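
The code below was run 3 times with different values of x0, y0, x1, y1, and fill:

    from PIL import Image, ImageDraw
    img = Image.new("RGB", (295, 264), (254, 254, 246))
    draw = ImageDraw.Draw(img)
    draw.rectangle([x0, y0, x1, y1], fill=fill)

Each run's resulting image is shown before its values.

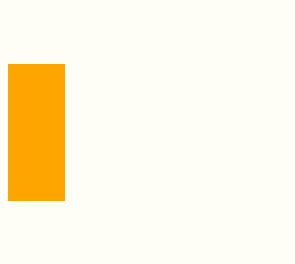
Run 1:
x0 = 8, y0 = 64, x1 = 64, y1 = 200, fill = 'orange'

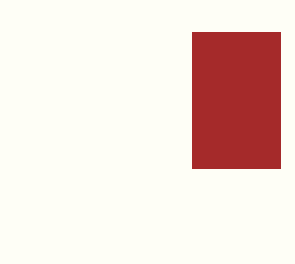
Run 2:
x0 = 192
y0 = 32
x1 = 280
y1 = 168
fill = 'brown'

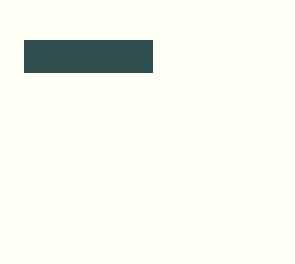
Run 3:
x0 = 24
y0 = 40
x1 = 152
y1 = 72
fill = 'darkslategray'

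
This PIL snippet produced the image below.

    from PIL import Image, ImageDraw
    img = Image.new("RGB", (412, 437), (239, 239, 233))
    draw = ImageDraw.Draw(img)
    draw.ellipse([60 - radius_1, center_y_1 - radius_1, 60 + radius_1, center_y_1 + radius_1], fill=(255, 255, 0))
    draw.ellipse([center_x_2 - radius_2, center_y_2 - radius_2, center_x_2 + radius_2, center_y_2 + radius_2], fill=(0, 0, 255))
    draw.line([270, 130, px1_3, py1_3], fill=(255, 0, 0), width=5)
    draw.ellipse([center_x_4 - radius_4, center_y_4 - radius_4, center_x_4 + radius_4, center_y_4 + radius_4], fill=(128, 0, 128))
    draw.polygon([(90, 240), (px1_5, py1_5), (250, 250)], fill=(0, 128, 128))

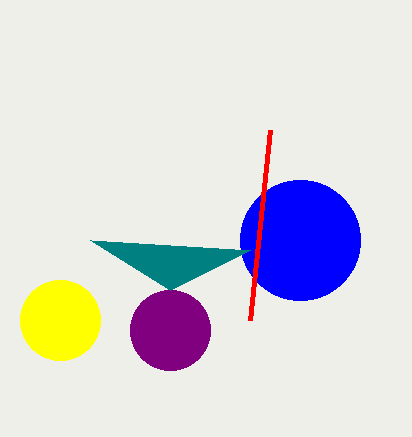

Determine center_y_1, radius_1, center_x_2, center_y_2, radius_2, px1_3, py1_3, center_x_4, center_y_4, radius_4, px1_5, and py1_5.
center_y_1 = 320; radius_1 = 40; center_x_2 = 300; center_y_2 = 240; radius_2 = 60; px1_3 = 250; py1_3 = 320; center_x_4 = 170; center_y_4 = 330; radius_4 = 40; px1_5 = 170; py1_5 = 290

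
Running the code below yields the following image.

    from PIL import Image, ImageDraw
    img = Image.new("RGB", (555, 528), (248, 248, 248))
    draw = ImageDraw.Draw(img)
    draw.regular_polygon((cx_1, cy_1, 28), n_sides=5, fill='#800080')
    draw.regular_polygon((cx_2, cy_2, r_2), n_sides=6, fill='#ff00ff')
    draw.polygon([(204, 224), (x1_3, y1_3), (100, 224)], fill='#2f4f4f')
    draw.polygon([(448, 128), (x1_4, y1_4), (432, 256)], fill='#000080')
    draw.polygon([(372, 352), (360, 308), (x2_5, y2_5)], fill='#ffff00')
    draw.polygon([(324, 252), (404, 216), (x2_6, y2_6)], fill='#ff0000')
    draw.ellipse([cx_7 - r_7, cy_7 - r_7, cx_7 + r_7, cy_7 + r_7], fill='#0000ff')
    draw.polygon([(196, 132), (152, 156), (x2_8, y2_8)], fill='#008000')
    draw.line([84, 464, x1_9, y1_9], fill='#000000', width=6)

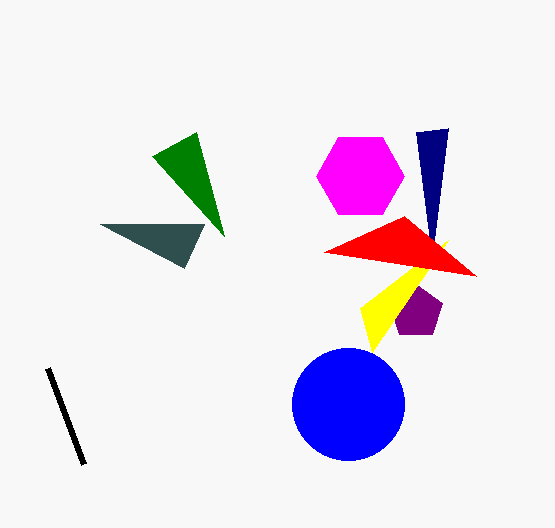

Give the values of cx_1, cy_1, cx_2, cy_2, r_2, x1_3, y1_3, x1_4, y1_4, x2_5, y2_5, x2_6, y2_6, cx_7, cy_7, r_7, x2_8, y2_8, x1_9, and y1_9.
cx_1 = 416, cy_1 = 312, cx_2 = 360, cy_2 = 176, r_2 = 44, x1_3 = 184, y1_3 = 268, x1_4 = 416, y1_4 = 132, x2_5 = 448, y2_5 = 240, x2_6 = 476, y2_6 = 276, cx_7 = 348, cy_7 = 404, r_7 = 56, x2_8 = 224, y2_8 = 236, x1_9 = 48, y1_9 = 368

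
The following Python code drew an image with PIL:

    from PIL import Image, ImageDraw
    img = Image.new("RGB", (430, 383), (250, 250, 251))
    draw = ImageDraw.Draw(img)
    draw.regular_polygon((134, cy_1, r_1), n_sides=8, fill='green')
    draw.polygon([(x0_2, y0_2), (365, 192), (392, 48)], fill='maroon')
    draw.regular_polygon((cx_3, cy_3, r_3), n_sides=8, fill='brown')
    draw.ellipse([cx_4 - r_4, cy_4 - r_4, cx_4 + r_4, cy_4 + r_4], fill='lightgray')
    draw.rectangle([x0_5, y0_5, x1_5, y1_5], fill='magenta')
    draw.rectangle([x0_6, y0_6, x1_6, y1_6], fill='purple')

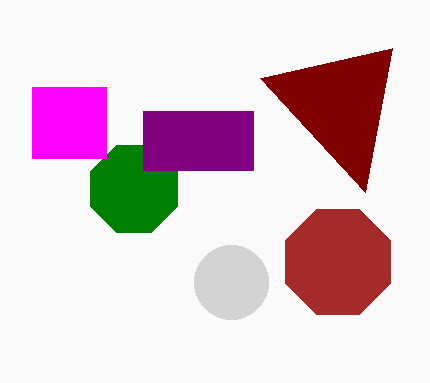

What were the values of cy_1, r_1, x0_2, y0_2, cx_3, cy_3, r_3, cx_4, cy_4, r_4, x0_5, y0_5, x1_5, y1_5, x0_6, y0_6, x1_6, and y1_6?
cy_1 = 189
r_1 = 47
x0_2 = 260
y0_2 = 78
cx_3 = 338
cy_3 = 262
r_3 = 57
cx_4 = 231
cy_4 = 282
r_4 = 37
x0_5 = 32
y0_5 = 87
x1_5 = 106
y1_5 = 158
x0_6 = 143
y0_6 = 111
x1_6 = 253
y1_6 = 170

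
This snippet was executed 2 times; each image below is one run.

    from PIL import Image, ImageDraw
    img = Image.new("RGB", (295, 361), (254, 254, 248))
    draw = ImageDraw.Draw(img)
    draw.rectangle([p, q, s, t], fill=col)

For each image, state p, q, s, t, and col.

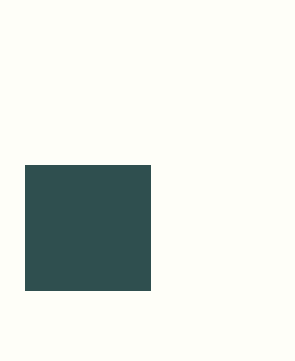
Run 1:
p = 25
q = 165
s = 150
t = 290
col = 'darkslategray'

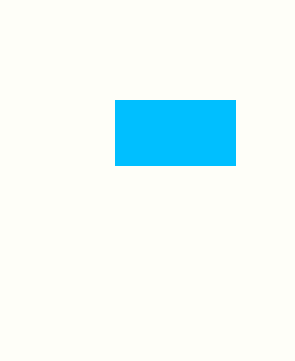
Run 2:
p = 115
q = 100
s = 235
t = 165
col = 'deepskyblue'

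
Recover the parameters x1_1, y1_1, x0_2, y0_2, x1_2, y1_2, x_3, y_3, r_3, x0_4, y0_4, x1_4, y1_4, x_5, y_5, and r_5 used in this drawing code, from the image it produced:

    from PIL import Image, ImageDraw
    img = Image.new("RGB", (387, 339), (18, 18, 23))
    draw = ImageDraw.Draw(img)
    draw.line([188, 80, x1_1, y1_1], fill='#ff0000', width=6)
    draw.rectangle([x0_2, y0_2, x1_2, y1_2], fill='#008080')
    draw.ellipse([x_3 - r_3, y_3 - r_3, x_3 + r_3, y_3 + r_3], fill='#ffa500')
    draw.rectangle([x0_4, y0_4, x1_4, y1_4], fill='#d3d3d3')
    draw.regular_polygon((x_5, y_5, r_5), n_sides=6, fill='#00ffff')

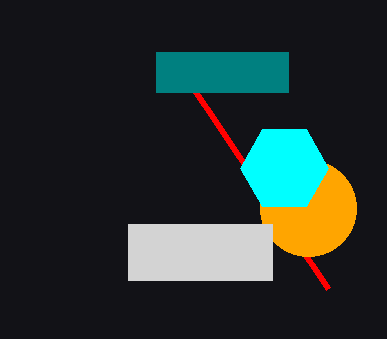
x1_1 = 328
y1_1 = 288
x0_2 = 156
y0_2 = 52
x1_2 = 288
y1_2 = 92
x_3 = 308
y_3 = 208
r_3 = 48
x0_4 = 128
y0_4 = 224
x1_4 = 272
y1_4 = 280
x_5 = 284
y_5 = 168
r_5 = 44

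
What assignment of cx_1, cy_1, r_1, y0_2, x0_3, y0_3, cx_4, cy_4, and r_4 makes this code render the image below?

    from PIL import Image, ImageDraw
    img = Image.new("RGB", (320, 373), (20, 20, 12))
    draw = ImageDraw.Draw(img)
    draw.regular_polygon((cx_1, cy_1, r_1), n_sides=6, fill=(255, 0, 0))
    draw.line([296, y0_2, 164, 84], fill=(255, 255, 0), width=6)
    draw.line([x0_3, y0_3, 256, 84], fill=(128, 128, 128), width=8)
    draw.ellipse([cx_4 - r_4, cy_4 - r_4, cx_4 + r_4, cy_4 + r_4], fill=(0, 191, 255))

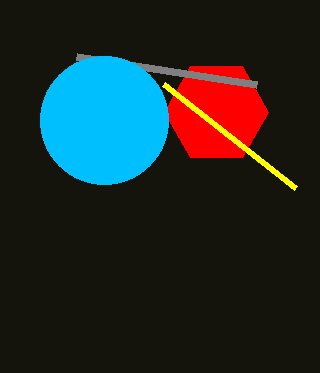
cx_1 = 216; cy_1 = 112; r_1 = 52; y0_2 = 188; x0_3 = 76; y0_3 = 56; cx_4 = 104; cy_4 = 120; r_4 = 64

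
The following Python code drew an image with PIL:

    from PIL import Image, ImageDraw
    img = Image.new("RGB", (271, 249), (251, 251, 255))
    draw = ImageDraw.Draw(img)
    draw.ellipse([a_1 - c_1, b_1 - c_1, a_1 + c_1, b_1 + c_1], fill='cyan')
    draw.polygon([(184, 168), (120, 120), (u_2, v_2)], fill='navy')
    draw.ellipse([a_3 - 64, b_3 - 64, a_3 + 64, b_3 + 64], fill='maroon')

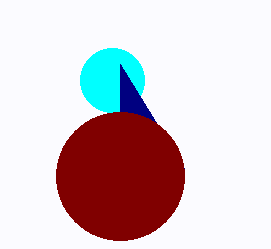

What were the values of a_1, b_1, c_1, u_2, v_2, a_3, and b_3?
a_1 = 112, b_1 = 80, c_1 = 32, u_2 = 120, v_2 = 64, a_3 = 120, b_3 = 176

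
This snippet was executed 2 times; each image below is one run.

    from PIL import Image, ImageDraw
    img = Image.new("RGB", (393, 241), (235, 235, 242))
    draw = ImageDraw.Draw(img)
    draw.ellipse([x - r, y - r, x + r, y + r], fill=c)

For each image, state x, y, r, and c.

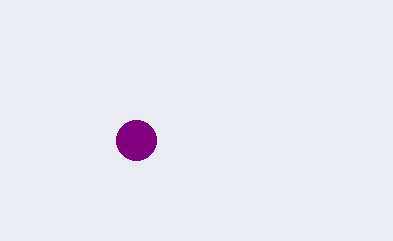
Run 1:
x = 136, y = 140, r = 20, c = 'purple'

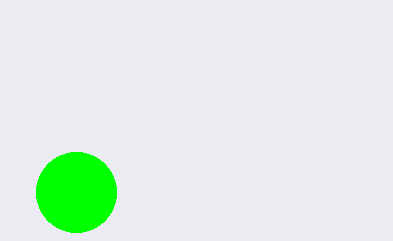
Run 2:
x = 76
y = 192
r = 40
c = 'lime'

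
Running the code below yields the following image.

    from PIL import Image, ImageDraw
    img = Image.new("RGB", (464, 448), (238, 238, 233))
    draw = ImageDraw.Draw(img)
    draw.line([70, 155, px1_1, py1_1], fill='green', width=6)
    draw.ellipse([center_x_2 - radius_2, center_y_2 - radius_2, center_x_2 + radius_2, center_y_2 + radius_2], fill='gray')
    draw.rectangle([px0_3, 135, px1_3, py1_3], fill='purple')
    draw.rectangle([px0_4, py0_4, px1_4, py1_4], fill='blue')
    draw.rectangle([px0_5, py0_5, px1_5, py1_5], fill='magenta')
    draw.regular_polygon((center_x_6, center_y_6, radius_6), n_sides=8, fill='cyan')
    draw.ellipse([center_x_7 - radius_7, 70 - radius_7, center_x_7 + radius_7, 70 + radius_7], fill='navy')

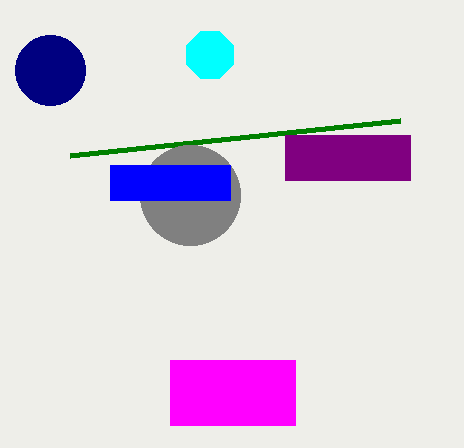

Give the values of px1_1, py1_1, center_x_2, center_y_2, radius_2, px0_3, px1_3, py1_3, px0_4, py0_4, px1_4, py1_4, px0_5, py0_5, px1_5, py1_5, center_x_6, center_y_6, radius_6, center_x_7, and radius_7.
px1_1 = 400; py1_1 = 120; center_x_2 = 190; center_y_2 = 195; radius_2 = 50; px0_3 = 285; px1_3 = 410; py1_3 = 180; px0_4 = 110; py0_4 = 165; px1_4 = 230; py1_4 = 200; px0_5 = 170; py0_5 = 360; px1_5 = 295; py1_5 = 425; center_x_6 = 210; center_y_6 = 55; radius_6 = 25; center_x_7 = 50; radius_7 = 35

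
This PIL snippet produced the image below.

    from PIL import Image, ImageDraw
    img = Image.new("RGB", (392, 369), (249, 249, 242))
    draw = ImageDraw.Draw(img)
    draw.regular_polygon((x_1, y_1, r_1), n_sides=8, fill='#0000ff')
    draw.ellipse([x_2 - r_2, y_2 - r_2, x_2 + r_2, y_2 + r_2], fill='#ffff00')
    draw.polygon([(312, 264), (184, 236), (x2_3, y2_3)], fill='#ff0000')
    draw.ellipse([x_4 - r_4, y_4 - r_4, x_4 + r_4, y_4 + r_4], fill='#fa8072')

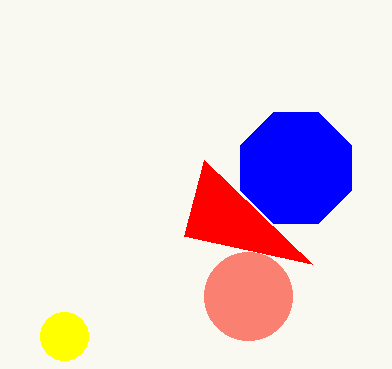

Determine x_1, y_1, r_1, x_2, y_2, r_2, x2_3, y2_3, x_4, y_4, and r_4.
x_1 = 296
y_1 = 168
r_1 = 60
x_2 = 64
y_2 = 336
r_2 = 24
x2_3 = 204
y2_3 = 160
x_4 = 248
y_4 = 296
r_4 = 44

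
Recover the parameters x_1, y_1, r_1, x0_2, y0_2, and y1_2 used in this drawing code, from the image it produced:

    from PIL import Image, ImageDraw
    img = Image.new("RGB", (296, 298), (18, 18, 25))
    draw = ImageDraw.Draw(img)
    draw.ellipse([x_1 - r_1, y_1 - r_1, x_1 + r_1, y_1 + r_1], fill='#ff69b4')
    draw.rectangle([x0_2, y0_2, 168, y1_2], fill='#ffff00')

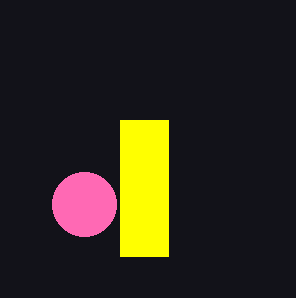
x_1 = 84
y_1 = 204
r_1 = 32
x0_2 = 120
y0_2 = 120
y1_2 = 256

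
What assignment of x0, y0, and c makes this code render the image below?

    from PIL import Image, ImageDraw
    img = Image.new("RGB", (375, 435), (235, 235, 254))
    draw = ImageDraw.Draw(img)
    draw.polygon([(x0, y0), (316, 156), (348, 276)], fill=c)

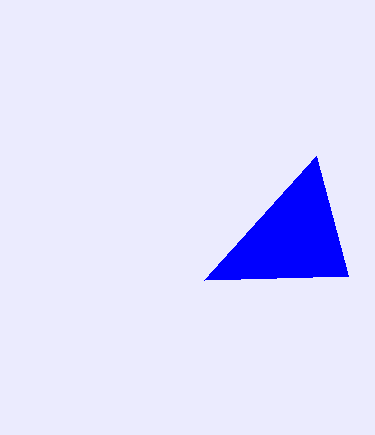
x0 = 204; y0 = 280; c = 'blue'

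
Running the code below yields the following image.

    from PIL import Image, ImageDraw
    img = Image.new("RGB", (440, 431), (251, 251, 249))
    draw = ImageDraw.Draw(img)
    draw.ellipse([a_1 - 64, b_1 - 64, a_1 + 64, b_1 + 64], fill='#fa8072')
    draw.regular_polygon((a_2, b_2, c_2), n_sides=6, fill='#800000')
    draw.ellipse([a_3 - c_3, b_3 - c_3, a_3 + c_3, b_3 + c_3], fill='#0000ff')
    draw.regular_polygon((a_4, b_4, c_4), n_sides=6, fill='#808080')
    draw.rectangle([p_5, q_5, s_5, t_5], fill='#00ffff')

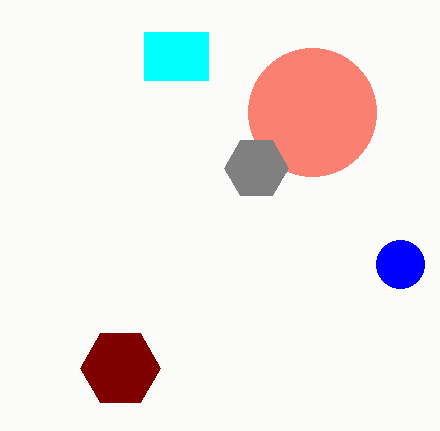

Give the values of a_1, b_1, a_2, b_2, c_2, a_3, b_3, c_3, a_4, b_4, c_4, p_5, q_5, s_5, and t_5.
a_1 = 312
b_1 = 112
a_2 = 120
b_2 = 368
c_2 = 40
a_3 = 400
b_3 = 264
c_3 = 24
a_4 = 256
b_4 = 168
c_4 = 32
p_5 = 144
q_5 = 32
s_5 = 208
t_5 = 80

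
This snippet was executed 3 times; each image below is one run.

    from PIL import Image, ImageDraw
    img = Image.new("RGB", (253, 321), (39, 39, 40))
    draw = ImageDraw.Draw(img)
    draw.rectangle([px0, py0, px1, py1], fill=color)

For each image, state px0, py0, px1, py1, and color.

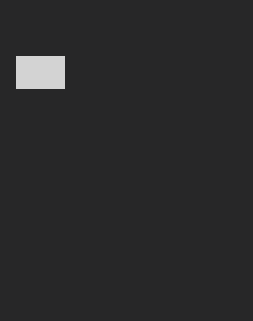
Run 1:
px0 = 16
py0 = 56
px1 = 64
py1 = 88
color = 'lightgray'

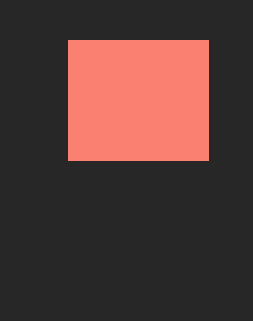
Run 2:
px0 = 68
py0 = 40
px1 = 208
py1 = 160
color = 'salmon'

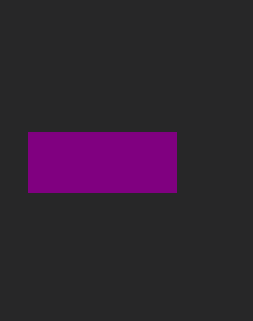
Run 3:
px0 = 28
py0 = 132
px1 = 176
py1 = 192
color = 'purple'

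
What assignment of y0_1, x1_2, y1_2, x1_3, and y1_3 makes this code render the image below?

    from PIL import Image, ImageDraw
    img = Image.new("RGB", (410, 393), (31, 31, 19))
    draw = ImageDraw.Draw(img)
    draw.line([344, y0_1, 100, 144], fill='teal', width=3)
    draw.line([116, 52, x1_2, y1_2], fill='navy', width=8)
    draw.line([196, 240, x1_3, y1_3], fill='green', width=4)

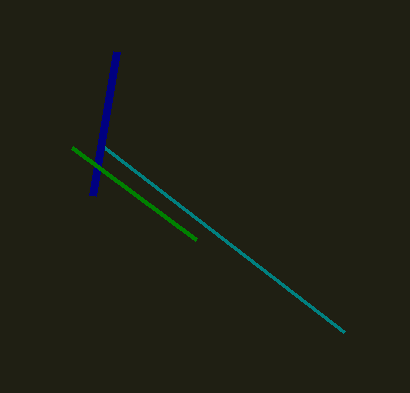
y0_1 = 332, x1_2 = 92, y1_2 = 196, x1_3 = 72, y1_3 = 148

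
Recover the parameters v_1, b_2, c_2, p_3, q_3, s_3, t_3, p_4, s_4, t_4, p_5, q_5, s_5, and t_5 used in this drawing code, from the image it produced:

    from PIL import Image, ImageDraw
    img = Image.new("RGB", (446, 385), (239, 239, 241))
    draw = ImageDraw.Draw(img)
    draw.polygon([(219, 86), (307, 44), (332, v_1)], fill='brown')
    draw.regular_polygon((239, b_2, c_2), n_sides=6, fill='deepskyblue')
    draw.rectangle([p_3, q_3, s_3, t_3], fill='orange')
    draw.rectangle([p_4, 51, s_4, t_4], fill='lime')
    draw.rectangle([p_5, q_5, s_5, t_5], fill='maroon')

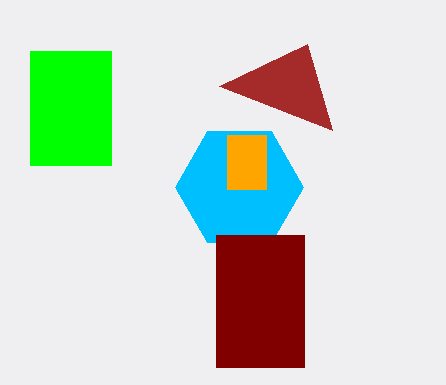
v_1 = 130
b_2 = 187
c_2 = 64
p_3 = 227
q_3 = 135
s_3 = 266
t_3 = 189
p_4 = 30
s_4 = 111
t_4 = 165
p_5 = 216
q_5 = 235
s_5 = 304
t_5 = 367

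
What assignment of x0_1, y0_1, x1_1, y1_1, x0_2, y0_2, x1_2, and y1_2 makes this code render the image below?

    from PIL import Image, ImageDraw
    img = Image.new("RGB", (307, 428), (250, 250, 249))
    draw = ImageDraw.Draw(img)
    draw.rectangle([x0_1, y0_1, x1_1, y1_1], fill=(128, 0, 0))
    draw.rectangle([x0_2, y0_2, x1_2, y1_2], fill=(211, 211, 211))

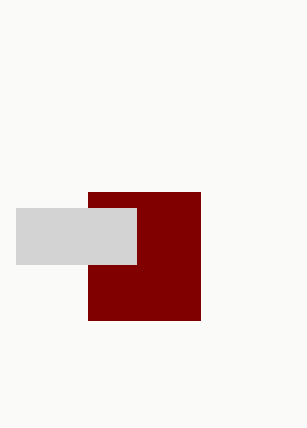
x0_1 = 88
y0_1 = 192
x1_1 = 200
y1_1 = 320
x0_2 = 16
y0_2 = 208
x1_2 = 136
y1_2 = 264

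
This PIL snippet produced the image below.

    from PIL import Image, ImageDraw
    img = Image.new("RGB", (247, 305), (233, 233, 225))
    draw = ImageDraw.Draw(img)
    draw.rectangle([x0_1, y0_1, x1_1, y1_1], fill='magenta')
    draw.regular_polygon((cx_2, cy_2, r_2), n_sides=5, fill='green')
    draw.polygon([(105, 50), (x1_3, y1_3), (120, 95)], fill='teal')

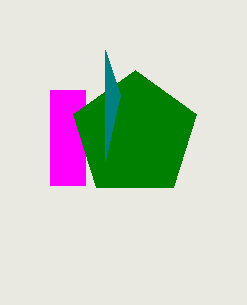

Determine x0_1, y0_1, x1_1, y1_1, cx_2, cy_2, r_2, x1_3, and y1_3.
x0_1 = 50
y0_1 = 90
x1_1 = 85
y1_1 = 185
cx_2 = 135
cy_2 = 135
r_2 = 65
x1_3 = 105
y1_3 = 160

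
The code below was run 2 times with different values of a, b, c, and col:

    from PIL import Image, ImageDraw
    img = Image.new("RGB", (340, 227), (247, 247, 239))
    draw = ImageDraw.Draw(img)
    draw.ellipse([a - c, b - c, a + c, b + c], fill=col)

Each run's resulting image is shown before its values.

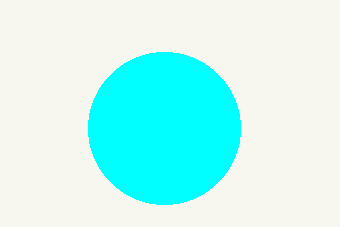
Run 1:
a = 164, b = 128, c = 76, col = 'cyan'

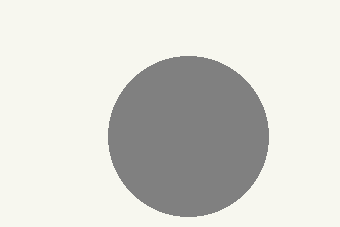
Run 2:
a = 188, b = 136, c = 80, col = 'gray'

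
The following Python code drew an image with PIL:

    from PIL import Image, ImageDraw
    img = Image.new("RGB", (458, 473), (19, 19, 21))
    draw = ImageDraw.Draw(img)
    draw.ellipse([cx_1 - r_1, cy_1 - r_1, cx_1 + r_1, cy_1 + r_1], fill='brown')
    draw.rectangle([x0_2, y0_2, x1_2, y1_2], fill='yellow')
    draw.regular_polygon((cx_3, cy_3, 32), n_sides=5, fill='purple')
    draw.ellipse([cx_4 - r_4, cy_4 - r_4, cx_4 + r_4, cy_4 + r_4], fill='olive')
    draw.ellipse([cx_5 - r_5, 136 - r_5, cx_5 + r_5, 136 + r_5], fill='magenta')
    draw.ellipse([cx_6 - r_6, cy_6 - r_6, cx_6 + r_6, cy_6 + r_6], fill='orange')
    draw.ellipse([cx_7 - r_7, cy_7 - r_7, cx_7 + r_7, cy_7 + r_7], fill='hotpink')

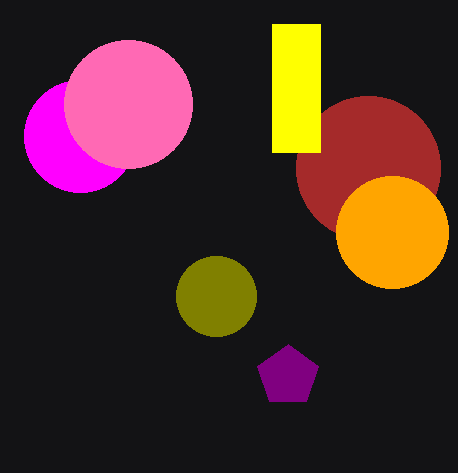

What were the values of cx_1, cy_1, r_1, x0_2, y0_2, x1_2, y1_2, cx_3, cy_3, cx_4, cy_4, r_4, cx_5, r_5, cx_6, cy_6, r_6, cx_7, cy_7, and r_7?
cx_1 = 368, cy_1 = 168, r_1 = 72, x0_2 = 272, y0_2 = 24, x1_2 = 320, y1_2 = 152, cx_3 = 288, cy_3 = 376, cx_4 = 216, cy_4 = 296, r_4 = 40, cx_5 = 80, r_5 = 56, cx_6 = 392, cy_6 = 232, r_6 = 56, cx_7 = 128, cy_7 = 104, r_7 = 64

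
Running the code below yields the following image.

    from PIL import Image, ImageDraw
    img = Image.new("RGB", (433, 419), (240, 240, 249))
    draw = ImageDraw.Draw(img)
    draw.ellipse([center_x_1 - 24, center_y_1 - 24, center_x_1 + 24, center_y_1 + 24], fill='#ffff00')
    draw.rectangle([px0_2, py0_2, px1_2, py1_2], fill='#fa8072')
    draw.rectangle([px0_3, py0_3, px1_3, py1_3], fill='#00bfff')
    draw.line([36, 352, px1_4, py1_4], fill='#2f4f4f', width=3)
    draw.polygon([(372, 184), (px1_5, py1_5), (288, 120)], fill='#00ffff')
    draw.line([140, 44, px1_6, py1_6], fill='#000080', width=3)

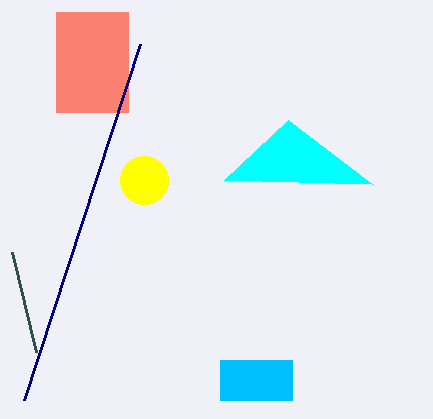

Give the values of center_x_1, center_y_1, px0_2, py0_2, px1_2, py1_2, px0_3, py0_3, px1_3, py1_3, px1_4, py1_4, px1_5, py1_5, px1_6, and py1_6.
center_x_1 = 144, center_y_1 = 180, px0_2 = 56, py0_2 = 12, px1_2 = 128, py1_2 = 112, px0_3 = 220, py0_3 = 360, px1_3 = 292, py1_3 = 400, px1_4 = 12, py1_4 = 252, px1_5 = 224, py1_5 = 180, px1_6 = 24, py1_6 = 400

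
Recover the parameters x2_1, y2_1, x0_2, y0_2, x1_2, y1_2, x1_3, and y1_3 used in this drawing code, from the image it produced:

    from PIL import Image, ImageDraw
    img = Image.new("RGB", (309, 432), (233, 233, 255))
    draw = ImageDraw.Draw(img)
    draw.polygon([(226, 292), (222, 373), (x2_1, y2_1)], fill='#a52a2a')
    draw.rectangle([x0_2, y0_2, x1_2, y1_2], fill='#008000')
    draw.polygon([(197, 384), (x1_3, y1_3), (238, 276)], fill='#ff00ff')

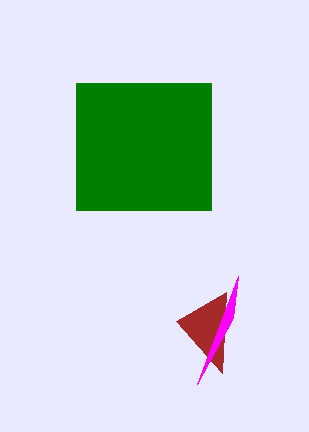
x2_1 = 176; y2_1 = 321; x0_2 = 76; y0_2 = 83; x1_2 = 211; y1_2 = 210; x1_3 = 233; y1_3 = 318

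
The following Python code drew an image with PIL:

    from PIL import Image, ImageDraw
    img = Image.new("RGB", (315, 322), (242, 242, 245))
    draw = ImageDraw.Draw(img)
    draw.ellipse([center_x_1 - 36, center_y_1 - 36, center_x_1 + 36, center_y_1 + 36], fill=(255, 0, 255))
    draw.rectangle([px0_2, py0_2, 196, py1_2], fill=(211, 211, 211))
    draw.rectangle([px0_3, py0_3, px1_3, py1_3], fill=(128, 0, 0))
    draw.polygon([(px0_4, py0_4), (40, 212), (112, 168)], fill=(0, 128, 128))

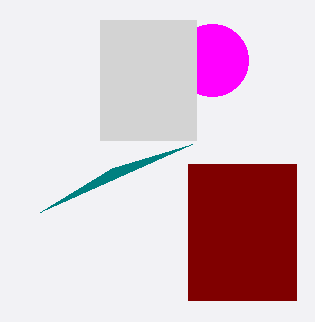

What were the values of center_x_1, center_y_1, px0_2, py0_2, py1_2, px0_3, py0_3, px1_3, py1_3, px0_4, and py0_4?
center_x_1 = 212
center_y_1 = 60
px0_2 = 100
py0_2 = 20
py1_2 = 140
px0_3 = 188
py0_3 = 164
px1_3 = 296
py1_3 = 300
px0_4 = 192
py0_4 = 144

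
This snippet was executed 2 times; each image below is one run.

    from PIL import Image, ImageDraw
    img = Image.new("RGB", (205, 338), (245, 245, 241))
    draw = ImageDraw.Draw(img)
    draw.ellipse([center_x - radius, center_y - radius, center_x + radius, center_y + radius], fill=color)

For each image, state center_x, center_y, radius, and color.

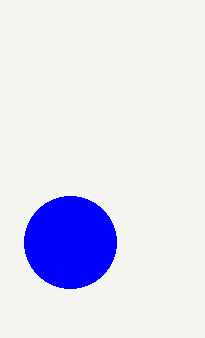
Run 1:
center_x = 70
center_y = 242
radius = 46
color = 'blue'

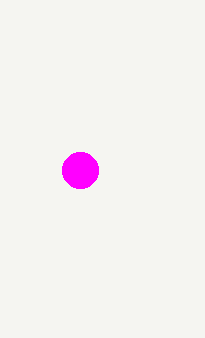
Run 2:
center_x = 80
center_y = 170
radius = 18
color = 'magenta'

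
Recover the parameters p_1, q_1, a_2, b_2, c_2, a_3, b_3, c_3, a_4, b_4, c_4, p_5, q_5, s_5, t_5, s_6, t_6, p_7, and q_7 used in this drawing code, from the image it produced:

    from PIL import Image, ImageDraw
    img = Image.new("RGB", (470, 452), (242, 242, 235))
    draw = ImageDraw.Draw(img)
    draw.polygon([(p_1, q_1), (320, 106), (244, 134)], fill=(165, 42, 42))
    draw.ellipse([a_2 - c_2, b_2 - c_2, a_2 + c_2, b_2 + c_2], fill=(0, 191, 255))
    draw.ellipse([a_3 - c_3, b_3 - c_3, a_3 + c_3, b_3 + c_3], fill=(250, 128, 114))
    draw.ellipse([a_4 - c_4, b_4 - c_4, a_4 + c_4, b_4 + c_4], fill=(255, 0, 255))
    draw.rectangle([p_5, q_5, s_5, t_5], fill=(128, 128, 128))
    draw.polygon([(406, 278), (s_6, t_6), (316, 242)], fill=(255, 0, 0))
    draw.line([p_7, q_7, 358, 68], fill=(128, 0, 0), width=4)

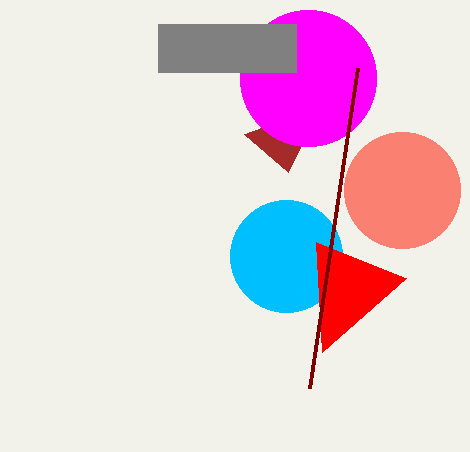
p_1 = 288
q_1 = 172
a_2 = 286
b_2 = 256
c_2 = 56
a_3 = 402
b_3 = 190
c_3 = 58
a_4 = 308
b_4 = 78
c_4 = 68
p_5 = 158
q_5 = 24
s_5 = 296
t_5 = 72
s_6 = 322
t_6 = 352
p_7 = 310
q_7 = 388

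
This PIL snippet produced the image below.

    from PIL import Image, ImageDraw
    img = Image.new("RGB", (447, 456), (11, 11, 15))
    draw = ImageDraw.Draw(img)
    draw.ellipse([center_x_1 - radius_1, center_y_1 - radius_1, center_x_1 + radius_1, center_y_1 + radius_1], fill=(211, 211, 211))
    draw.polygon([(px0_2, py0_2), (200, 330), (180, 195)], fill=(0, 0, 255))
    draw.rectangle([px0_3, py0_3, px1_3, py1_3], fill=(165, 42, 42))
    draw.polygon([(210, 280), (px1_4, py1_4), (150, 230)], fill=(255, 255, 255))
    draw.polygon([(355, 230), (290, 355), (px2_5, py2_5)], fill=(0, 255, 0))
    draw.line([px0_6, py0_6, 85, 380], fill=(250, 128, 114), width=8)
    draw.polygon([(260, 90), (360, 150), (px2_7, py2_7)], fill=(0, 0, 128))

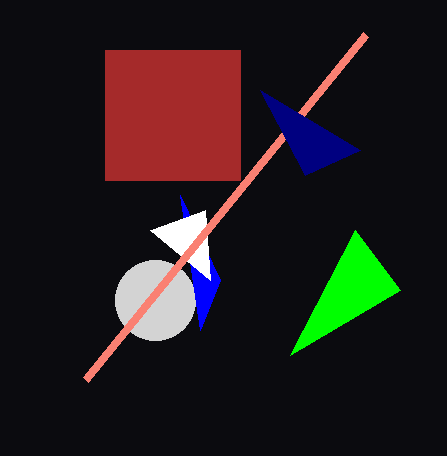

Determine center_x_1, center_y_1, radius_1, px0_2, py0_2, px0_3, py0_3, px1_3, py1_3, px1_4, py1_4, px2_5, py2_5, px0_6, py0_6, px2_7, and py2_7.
center_x_1 = 155
center_y_1 = 300
radius_1 = 40
px0_2 = 220
py0_2 = 280
px0_3 = 105
py0_3 = 50
px1_3 = 240
py1_3 = 180
px1_4 = 205
py1_4 = 210
px2_5 = 400
py2_5 = 290
px0_6 = 365
py0_6 = 35
px2_7 = 305
py2_7 = 175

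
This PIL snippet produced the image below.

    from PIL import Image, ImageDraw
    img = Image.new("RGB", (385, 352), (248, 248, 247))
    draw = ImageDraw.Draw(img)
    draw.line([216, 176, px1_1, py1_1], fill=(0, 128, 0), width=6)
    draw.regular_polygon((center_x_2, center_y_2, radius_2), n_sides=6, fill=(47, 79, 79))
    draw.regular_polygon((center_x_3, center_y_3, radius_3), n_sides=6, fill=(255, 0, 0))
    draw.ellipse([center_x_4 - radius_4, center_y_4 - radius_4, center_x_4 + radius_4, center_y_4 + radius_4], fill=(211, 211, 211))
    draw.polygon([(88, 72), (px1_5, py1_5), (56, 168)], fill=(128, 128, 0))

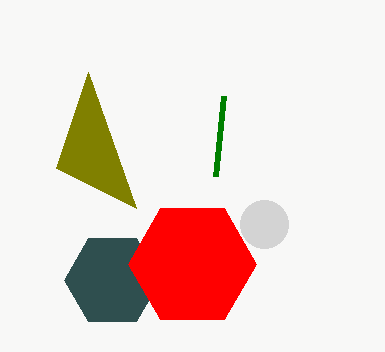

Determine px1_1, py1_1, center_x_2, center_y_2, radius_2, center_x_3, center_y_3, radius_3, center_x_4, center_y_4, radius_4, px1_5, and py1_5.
px1_1 = 224; py1_1 = 96; center_x_2 = 112; center_y_2 = 280; radius_2 = 48; center_x_3 = 192; center_y_3 = 264; radius_3 = 64; center_x_4 = 264; center_y_4 = 224; radius_4 = 24; px1_5 = 136; py1_5 = 208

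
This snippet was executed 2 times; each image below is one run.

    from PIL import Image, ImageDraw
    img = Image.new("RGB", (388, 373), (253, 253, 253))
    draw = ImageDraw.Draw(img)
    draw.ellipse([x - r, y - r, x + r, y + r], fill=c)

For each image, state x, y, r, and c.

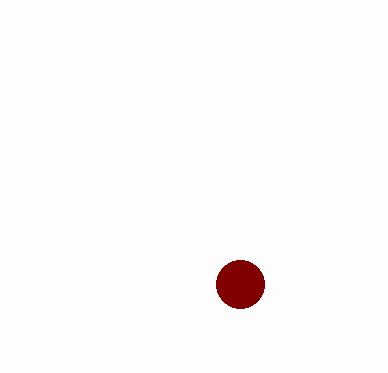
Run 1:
x = 240; y = 284; r = 24; c = 'maroon'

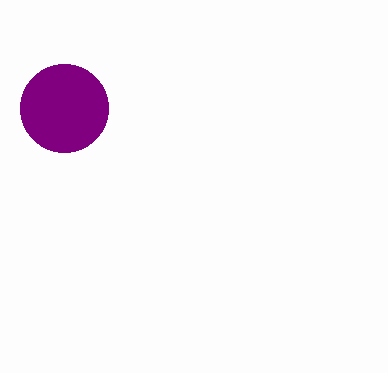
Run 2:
x = 64; y = 108; r = 44; c = 'purple'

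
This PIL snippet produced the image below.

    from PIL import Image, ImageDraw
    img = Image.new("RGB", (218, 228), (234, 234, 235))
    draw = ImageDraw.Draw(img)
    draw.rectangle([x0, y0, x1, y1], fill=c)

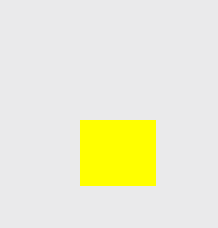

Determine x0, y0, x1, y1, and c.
x0 = 80; y0 = 120; x1 = 155; y1 = 185; c = 'yellow'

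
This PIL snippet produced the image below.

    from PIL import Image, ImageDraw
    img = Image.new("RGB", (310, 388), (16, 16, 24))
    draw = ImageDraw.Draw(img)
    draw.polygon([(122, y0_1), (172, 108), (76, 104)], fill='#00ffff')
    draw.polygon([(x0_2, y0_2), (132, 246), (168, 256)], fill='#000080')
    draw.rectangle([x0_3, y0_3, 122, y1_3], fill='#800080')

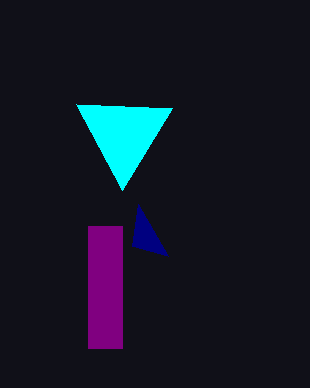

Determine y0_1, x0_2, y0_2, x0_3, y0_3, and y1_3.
y0_1 = 190
x0_2 = 138
y0_2 = 204
x0_3 = 88
y0_3 = 226
y1_3 = 348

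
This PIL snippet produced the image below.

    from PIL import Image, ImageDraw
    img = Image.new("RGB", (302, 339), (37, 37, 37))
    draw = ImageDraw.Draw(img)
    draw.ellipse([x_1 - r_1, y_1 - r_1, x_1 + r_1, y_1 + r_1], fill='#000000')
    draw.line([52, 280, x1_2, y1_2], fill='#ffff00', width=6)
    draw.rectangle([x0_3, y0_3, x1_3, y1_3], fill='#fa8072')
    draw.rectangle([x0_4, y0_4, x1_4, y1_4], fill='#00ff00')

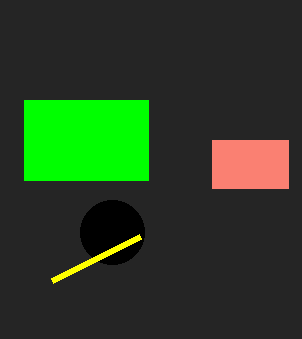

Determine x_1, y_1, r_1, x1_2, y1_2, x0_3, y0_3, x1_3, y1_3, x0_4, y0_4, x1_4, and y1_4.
x_1 = 112, y_1 = 232, r_1 = 32, x1_2 = 140, y1_2 = 236, x0_3 = 212, y0_3 = 140, x1_3 = 288, y1_3 = 188, x0_4 = 24, y0_4 = 100, x1_4 = 148, y1_4 = 180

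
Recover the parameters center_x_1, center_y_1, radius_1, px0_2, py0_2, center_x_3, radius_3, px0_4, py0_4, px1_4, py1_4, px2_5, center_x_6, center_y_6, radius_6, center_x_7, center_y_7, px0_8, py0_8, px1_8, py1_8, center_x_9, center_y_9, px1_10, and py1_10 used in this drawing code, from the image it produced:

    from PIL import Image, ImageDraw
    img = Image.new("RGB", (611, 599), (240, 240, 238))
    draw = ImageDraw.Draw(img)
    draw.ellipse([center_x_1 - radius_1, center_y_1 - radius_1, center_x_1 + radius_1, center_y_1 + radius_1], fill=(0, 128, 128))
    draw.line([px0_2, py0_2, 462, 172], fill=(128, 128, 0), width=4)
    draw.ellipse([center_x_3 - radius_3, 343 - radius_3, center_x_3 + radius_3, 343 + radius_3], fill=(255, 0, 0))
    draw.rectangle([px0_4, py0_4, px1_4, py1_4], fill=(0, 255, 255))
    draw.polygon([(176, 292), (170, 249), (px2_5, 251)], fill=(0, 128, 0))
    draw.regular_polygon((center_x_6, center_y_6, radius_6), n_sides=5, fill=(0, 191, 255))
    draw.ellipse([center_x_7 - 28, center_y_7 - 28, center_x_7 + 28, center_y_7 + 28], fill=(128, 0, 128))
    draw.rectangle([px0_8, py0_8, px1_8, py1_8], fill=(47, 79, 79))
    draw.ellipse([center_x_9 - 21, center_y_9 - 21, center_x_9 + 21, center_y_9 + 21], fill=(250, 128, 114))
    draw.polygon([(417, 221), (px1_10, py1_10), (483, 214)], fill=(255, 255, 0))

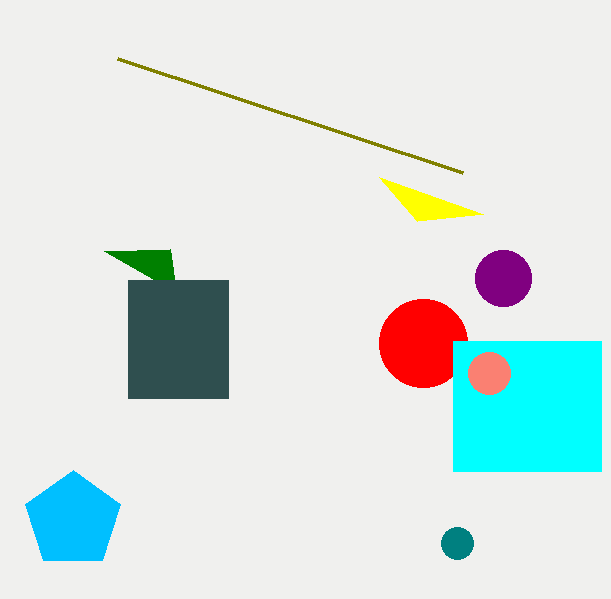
center_x_1 = 457; center_y_1 = 543; radius_1 = 16; px0_2 = 117; py0_2 = 58; center_x_3 = 423; radius_3 = 44; px0_4 = 453; py0_4 = 341; px1_4 = 601; py1_4 = 471; px2_5 = 104; center_x_6 = 73; center_y_6 = 520; radius_6 = 50; center_x_7 = 503; center_y_7 = 278; px0_8 = 128; py0_8 = 280; px1_8 = 228; py1_8 = 398; center_x_9 = 489; center_y_9 = 373; px1_10 = 379; py1_10 = 177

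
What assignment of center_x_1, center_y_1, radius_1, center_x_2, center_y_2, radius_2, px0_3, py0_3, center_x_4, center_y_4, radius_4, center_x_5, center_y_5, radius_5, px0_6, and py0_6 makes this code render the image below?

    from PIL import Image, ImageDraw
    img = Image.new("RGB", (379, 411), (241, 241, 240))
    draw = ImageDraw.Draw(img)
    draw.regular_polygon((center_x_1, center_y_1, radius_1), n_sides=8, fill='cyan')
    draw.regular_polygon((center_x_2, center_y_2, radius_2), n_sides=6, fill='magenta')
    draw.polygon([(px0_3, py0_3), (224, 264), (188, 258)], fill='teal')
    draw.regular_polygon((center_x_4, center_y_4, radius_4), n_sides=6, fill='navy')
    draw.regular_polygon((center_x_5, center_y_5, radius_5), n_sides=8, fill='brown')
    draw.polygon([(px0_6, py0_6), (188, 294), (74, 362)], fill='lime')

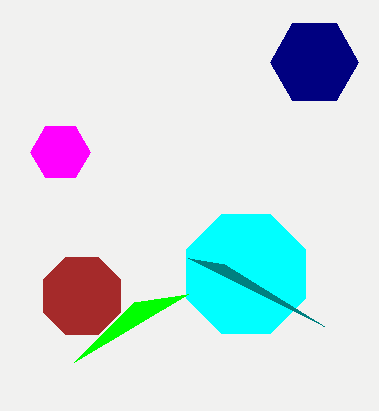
center_x_1 = 246; center_y_1 = 274; radius_1 = 64; center_x_2 = 60; center_y_2 = 152; radius_2 = 30; px0_3 = 324; py0_3 = 326; center_x_4 = 314; center_y_4 = 62; radius_4 = 44; center_x_5 = 82; center_y_5 = 296; radius_5 = 42; px0_6 = 134; py0_6 = 302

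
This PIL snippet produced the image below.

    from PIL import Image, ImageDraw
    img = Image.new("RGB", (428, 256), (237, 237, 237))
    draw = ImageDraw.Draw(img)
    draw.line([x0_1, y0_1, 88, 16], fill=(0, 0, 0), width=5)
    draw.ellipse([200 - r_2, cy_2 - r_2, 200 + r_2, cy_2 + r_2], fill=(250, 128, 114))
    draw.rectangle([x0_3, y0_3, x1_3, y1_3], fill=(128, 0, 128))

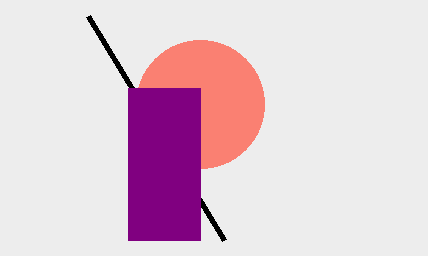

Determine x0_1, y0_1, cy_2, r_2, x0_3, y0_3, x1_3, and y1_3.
x0_1 = 224, y0_1 = 240, cy_2 = 104, r_2 = 64, x0_3 = 128, y0_3 = 88, x1_3 = 200, y1_3 = 240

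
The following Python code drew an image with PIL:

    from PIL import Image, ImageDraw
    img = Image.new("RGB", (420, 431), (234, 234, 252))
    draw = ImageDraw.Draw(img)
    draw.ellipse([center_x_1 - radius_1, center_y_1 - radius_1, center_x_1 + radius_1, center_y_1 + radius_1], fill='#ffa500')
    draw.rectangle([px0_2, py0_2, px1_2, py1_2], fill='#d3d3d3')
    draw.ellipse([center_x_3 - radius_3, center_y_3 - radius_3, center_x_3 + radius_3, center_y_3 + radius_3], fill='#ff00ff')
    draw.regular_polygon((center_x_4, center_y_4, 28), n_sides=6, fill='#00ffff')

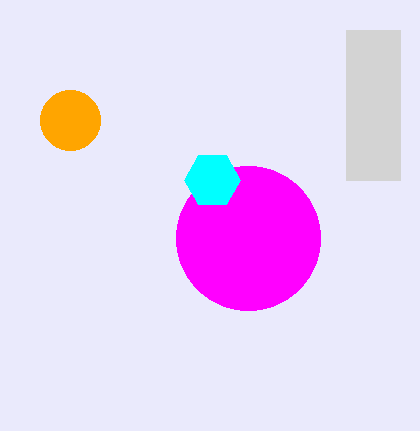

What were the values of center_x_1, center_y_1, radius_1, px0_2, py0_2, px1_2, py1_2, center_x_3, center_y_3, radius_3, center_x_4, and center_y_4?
center_x_1 = 70; center_y_1 = 120; radius_1 = 30; px0_2 = 346; py0_2 = 30; px1_2 = 400; py1_2 = 180; center_x_3 = 248; center_y_3 = 238; radius_3 = 72; center_x_4 = 212; center_y_4 = 180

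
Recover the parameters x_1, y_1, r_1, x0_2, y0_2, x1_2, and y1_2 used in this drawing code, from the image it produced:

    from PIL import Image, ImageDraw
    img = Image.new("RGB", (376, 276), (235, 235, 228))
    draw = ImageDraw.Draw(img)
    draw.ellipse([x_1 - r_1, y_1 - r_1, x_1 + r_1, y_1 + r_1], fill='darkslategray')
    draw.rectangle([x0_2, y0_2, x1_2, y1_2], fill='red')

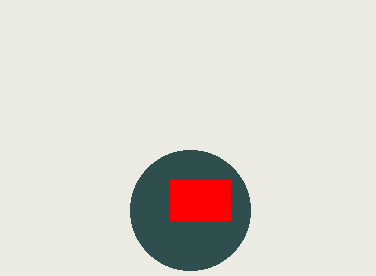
x_1 = 190
y_1 = 210
r_1 = 60
x0_2 = 170
y0_2 = 180
x1_2 = 230
y1_2 = 220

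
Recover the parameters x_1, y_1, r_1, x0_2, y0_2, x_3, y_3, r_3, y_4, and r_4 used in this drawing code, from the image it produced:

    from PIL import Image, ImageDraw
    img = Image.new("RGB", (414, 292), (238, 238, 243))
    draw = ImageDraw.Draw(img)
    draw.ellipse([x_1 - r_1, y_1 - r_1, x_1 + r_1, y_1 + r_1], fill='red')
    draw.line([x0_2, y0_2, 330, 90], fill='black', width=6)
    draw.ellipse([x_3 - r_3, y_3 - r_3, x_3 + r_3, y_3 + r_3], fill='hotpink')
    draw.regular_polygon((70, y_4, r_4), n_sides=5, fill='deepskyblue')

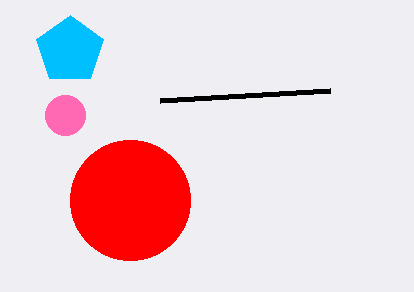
x_1 = 130; y_1 = 200; r_1 = 60; x0_2 = 160; y0_2 = 100; x_3 = 65; y_3 = 115; r_3 = 20; y_4 = 50; r_4 = 35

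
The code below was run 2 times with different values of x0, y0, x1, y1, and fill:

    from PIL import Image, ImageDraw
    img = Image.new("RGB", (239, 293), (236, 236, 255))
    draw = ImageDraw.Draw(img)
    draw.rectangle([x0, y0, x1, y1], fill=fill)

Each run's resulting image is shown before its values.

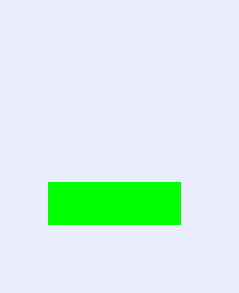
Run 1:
x0 = 48, y0 = 182, x1 = 180, y1 = 224, fill = 'lime'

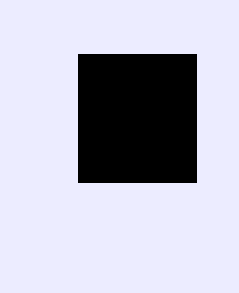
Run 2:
x0 = 78
y0 = 54
x1 = 196
y1 = 182
fill = 'black'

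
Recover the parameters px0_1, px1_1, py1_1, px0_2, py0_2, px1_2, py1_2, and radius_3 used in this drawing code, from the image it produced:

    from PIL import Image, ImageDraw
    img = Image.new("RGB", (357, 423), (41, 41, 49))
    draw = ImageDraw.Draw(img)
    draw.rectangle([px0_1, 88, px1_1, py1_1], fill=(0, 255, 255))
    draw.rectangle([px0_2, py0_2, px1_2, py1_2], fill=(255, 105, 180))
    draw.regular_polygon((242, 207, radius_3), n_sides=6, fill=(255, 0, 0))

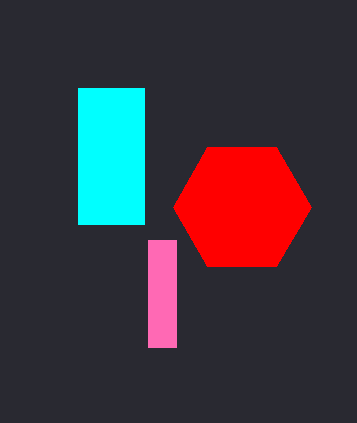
px0_1 = 78, px1_1 = 144, py1_1 = 224, px0_2 = 148, py0_2 = 240, px1_2 = 176, py1_2 = 347, radius_3 = 69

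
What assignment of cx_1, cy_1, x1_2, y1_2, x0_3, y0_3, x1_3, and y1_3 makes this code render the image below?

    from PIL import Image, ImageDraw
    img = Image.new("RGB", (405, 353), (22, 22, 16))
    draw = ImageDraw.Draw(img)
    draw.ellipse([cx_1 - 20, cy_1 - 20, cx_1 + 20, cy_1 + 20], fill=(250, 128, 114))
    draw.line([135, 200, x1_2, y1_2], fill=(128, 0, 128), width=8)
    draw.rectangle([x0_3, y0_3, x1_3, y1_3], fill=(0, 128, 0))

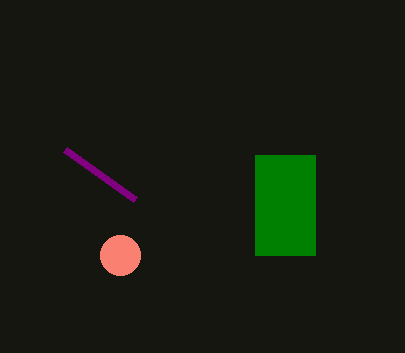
cx_1 = 120; cy_1 = 255; x1_2 = 65; y1_2 = 150; x0_3 = 255; y0_3 = 155; x1_3 = 315; y1_3 = 255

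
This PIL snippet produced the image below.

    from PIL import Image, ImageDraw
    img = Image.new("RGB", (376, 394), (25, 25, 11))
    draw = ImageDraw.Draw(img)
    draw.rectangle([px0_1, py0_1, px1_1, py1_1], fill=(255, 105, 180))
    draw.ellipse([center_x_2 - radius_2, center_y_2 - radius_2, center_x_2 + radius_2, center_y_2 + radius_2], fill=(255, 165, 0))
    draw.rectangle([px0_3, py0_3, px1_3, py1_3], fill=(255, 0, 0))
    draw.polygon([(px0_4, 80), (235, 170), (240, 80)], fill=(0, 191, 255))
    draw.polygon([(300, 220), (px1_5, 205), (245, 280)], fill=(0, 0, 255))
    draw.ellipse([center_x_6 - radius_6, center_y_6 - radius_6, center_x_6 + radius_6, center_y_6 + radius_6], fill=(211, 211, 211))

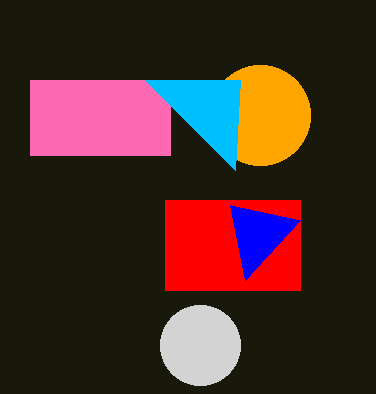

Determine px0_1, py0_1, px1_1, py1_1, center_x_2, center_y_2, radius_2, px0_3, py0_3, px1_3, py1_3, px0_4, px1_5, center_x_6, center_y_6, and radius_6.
px0_1 = 30, py0_1 = 80, px1_1 = 170, py1_1 = 155, center_x_2 = 260, center_y_2 = 115, radius_2 = 50, px0_3 = 165, py0_3 = 200, px1_3 = 300, py1_3 = 290, px0_4 = 145, px1_5 = 230, center_x_6 = 200, center_y_6 = 345, radius_6 = 40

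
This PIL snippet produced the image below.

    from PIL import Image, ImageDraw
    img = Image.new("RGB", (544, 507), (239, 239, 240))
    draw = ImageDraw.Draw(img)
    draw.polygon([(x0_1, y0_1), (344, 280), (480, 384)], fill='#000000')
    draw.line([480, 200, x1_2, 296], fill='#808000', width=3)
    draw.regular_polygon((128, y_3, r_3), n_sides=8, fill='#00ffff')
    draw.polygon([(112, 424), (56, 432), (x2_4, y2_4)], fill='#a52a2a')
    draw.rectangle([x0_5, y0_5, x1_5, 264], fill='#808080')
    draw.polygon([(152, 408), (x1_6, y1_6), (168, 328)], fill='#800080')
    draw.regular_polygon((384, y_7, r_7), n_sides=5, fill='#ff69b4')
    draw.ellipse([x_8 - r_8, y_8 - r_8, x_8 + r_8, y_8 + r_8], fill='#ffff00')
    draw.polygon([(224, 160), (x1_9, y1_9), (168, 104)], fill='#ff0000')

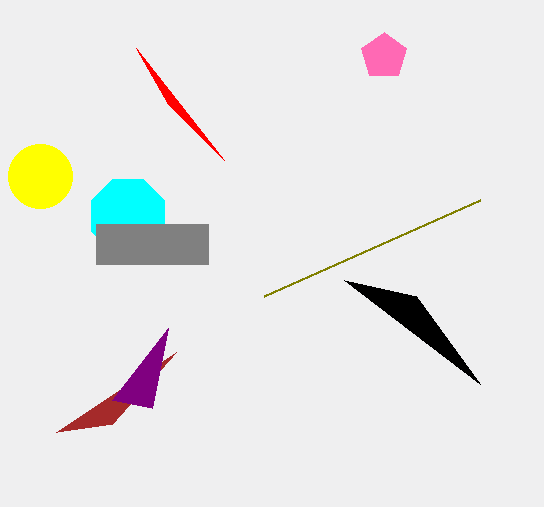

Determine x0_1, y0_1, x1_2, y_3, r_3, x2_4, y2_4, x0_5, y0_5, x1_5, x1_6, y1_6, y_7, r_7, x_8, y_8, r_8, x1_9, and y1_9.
x0_1 = 416; y0_1 = 296; x1_2 = 264; y_3 = 216; r_3 = 40; x2_4 = 176; y2_4 = 352; x0_5 = 96; y0_5 = 224; x1_5 = 208; x1_6 = 112; y1_6 = 400; y_7 = 56; r_7 = 24; x_8 = 40; y_8 = 176; r_8 = 32; x1_9 = 136; y1_9 = 48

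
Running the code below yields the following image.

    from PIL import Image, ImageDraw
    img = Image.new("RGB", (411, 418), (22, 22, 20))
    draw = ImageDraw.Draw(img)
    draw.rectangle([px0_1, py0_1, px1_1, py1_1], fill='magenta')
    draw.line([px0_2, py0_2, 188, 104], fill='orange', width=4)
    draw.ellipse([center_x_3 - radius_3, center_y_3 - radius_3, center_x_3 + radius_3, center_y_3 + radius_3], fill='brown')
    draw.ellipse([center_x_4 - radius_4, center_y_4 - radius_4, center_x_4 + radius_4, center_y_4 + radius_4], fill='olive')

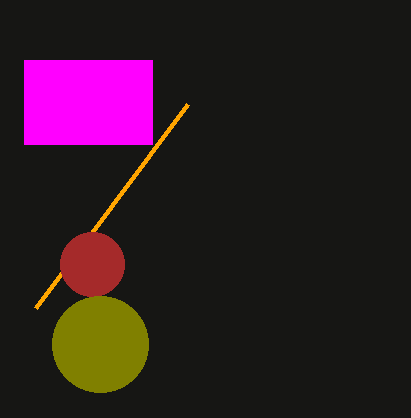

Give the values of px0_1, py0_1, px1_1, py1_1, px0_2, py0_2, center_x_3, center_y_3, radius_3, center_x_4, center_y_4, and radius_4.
px0_1 = 24, py0_1 = 60, px1_1 = 152, py1_1 = 144, px0_2 = 36, py0_2 = 308, center_x_3 = 92, center_y_3 = 264, radius_3 = 32, center_x_4 = 100, center_y_4 = 344, radius_4 = 48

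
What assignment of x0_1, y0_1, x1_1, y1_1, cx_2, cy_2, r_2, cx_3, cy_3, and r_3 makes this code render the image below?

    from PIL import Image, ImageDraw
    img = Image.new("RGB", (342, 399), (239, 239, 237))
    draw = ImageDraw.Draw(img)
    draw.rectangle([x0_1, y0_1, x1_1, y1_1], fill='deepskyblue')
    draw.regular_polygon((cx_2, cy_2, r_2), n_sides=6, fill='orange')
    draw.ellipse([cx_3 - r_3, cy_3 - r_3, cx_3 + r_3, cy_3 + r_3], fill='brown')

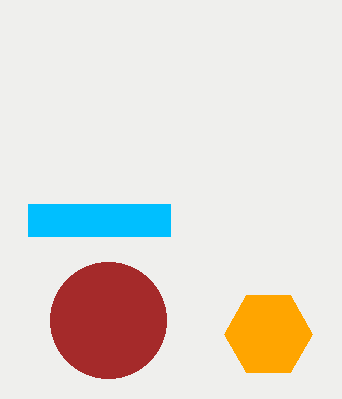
x0_1 = 28; y0_1 = 204; x1_1 = 170; y1_1 = 236; cx_2 = 268; cy_2 = 334; r_2 = 44; cx_3 = 108; cy_3 = 320; r_3 = 58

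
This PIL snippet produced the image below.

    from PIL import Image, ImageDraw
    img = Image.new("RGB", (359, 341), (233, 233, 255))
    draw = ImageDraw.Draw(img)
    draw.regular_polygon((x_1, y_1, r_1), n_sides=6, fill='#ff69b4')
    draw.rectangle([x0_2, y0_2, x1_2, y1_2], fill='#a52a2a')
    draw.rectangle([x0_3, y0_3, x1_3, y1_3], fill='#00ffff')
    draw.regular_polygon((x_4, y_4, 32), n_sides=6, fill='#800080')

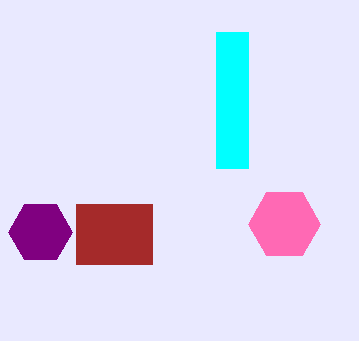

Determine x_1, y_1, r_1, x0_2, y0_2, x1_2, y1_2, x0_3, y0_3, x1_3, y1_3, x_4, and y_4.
x_1 = 284
y_1 = 224
r_1 = 36
x0_2 = 76
y0_2 = 204
x1_2 = 152
y1_2 = 264
x0_3 = 216
y0_3 = 32
x1_3 = 248
y1_3 = 168
x_4 = 40
y_4 = 232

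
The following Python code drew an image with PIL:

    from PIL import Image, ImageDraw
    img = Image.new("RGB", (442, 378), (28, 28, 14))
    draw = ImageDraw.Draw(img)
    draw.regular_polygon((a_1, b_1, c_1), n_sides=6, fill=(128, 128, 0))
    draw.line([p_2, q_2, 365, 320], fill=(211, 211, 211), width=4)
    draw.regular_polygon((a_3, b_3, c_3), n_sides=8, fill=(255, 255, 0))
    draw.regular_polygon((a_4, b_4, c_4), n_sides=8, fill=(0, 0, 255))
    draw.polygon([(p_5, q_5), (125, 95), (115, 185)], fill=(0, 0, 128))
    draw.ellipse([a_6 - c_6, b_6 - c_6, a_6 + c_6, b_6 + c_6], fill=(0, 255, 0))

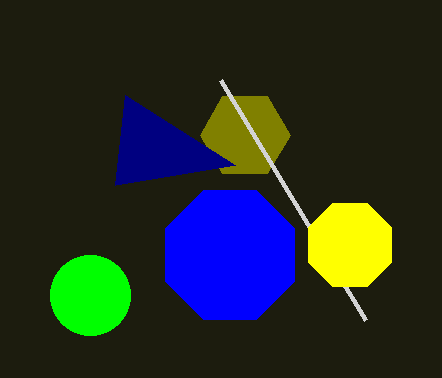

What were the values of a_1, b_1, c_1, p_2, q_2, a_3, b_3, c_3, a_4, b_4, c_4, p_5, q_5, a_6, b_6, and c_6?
a_1 = 245; b_1 = 135; c_1 = 45; p_2 = 220; q_2 = 80; a_3 = 350; b_3 = 245; c_3 = 45; a_4 = 230; b_4 = 255; c_4 = 70; p_5 = 235; q_5 = 165; a_6 = 90; b_6 = 295; c_6 = 40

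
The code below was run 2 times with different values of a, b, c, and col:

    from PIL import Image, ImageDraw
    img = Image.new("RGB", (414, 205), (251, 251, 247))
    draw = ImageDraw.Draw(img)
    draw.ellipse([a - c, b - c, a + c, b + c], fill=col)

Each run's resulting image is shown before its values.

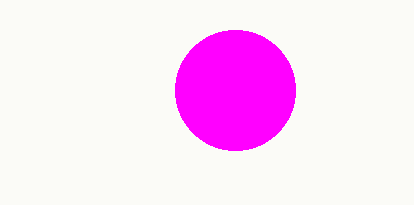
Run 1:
a = 235
b = 90
c = 60
col = 'magenta'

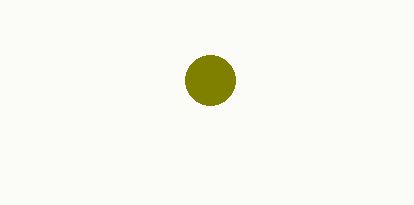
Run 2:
a = 210
b = 80
c = 25
col = 'olive'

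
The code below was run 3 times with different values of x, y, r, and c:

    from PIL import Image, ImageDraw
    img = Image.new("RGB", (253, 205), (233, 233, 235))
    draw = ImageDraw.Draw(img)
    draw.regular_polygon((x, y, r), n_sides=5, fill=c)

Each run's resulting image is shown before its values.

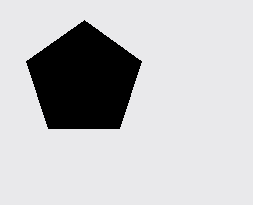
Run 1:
x = 84; y = 80; r = 60; c = 'black'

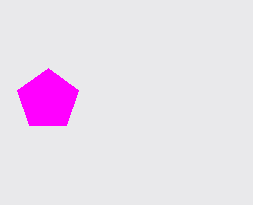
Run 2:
x = 48
y = 100
r = 32
c = 'magenta'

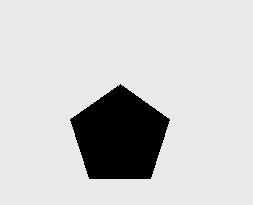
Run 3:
x = 120, y = 136, r = 52, c = 'black'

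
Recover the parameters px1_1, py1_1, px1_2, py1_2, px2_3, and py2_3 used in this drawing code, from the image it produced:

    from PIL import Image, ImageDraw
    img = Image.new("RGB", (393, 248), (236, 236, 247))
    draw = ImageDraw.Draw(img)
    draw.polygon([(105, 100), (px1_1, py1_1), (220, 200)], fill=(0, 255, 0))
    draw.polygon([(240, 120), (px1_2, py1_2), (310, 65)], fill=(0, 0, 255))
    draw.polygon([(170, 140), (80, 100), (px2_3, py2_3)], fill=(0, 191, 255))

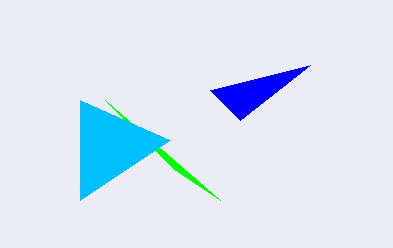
px1_1 = 175; py1_1 = 170; px1_2 = 210; py1_2 = 90; px2_3 = 80; py2_3 = 200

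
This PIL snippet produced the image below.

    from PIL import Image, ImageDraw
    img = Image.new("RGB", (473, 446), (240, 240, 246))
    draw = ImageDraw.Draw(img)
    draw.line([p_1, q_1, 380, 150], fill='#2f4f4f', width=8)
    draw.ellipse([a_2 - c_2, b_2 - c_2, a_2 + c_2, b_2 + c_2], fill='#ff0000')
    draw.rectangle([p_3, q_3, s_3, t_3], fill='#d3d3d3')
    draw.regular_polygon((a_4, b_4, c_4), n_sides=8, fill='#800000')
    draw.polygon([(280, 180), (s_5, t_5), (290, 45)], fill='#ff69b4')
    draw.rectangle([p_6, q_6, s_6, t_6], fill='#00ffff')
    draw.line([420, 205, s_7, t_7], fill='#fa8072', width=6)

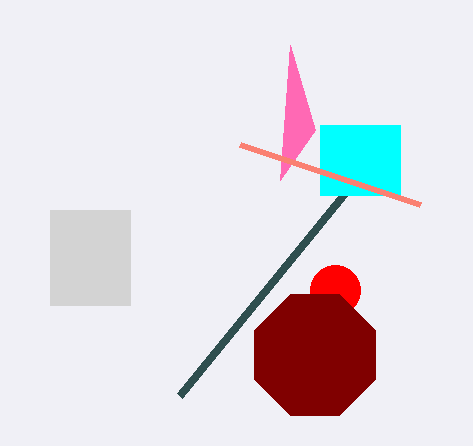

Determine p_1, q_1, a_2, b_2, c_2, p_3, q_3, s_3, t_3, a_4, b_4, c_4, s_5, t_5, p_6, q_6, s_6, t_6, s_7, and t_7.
p_1 = 180
q_1 = 395
a_2 = 335
b_2 = 290
c_2 = 25
p_3 = 50
q_3 = 210
s_3 = 130
t_3 = 305
a_4 = 315
b_4 = 355
c_4 = 65
s_5 = 315
t_5 = 130
p_6 = 320
q_6 = 125
s_6 = 400
t_6 = 195
s_7 = 240
t_7 = 145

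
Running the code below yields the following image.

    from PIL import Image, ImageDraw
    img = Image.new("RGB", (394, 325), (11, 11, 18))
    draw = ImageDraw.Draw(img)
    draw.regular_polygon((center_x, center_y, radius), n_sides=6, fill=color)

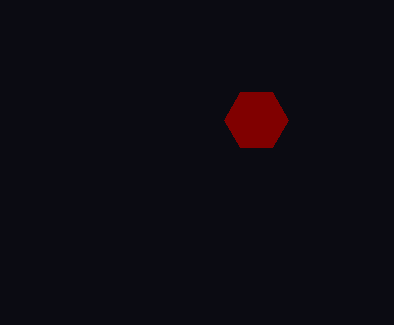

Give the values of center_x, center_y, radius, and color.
center_x = 256
center_y = 120
radius = 32
color = 'maroon'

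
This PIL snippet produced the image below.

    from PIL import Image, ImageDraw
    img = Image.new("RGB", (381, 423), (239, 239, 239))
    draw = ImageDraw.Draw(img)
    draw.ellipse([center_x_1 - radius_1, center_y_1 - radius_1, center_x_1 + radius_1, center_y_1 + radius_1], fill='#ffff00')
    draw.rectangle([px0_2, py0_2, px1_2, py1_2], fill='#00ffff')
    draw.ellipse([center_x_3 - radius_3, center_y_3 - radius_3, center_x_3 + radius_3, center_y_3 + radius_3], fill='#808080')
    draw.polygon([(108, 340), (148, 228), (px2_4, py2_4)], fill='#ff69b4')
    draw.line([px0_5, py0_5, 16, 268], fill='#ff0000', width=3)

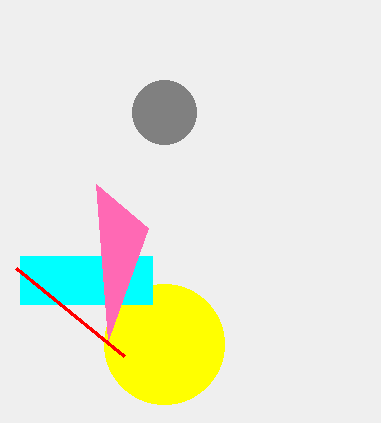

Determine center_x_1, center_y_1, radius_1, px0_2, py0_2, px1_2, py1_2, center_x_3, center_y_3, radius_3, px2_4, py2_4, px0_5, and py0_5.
center_x_1 = 164
center_y_1 = 344
radius_1 = 60
px0_2 = 20
py0_2 = 256
px1_2 = 152
py1_2 = 304
center_x_3 = 164
center_y_3 = 112
radius_3 = 32
px2_4 = 96
py2_4 = 184
px0_5 = 124
py0_5 = 356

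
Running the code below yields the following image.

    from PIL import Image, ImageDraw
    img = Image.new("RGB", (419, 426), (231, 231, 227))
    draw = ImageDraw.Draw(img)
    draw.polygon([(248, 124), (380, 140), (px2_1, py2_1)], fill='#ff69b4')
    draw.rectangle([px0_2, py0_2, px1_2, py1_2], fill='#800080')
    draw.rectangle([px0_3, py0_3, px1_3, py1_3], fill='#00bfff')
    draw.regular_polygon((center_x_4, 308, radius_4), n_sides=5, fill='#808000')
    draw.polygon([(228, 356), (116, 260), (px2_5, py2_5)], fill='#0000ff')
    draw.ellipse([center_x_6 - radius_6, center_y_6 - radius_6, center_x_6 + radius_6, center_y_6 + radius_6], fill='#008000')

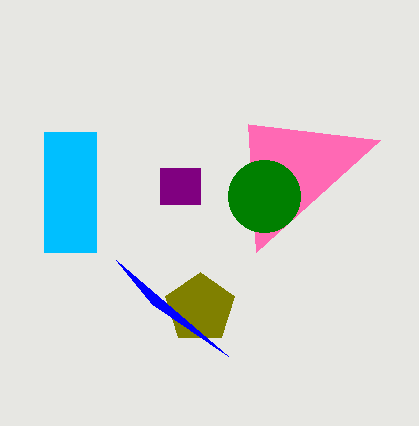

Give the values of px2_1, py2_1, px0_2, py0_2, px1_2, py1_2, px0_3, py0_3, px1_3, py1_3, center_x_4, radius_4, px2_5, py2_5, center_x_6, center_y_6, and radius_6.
px2_1 = 256
py2_1 = 252
px0_2 = 160
py0_2 = 168
px1_2 = 200
py1_2 = 204
px0_3 = 44
py0_3 = 132
px1_3 = 96
py1_3 = 252
center_x_4 = 200
radius_4 = 36
px2_5 = 152
py2_5 = 304
center_x_6 = 264
center_y_6 = 196
radius_6 = 36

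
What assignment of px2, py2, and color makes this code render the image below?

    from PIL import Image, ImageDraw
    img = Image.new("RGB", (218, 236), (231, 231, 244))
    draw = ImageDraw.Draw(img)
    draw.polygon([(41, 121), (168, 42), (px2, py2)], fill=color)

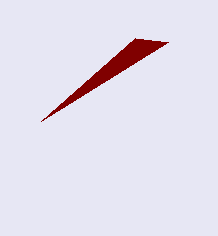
px2 = 135
py2 = 38
color = 'maroon'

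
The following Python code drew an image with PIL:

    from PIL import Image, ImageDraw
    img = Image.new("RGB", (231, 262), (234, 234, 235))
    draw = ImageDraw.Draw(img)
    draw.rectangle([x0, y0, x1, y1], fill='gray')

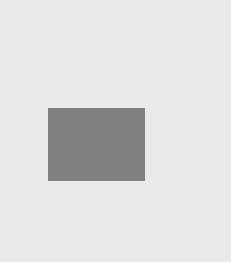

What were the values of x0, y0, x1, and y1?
x0 = 48; y0 = 108; x1 = 144; y1 = 180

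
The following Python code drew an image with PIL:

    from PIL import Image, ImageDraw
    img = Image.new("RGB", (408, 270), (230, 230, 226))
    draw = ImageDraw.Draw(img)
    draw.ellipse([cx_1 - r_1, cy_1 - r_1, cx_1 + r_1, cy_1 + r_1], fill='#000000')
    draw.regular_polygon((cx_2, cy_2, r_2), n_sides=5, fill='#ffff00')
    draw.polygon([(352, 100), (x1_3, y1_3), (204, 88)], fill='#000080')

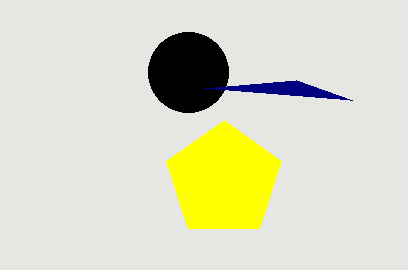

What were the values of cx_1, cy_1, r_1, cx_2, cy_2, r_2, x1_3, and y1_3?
cx_1 = 188
cy_1 = 72
r_1 = 40
cx_2 = 224
cy_2 = 180
r_2 = 60
x1_3 = 296
y1_3 = 80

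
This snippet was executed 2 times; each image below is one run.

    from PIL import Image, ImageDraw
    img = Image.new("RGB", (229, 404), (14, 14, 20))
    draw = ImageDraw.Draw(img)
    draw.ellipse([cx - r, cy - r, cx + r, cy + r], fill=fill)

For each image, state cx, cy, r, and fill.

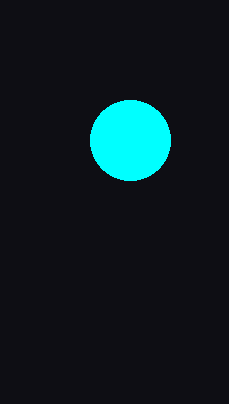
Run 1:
cx = 130, cy = 140, r = 40, fill = 'cyan'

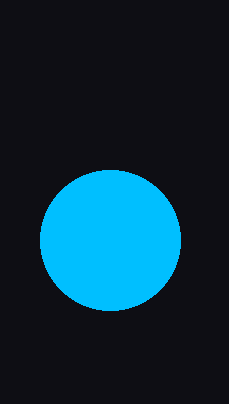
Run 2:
cx = 110
cy = 240
r = 70
fill = 'deepskyblue'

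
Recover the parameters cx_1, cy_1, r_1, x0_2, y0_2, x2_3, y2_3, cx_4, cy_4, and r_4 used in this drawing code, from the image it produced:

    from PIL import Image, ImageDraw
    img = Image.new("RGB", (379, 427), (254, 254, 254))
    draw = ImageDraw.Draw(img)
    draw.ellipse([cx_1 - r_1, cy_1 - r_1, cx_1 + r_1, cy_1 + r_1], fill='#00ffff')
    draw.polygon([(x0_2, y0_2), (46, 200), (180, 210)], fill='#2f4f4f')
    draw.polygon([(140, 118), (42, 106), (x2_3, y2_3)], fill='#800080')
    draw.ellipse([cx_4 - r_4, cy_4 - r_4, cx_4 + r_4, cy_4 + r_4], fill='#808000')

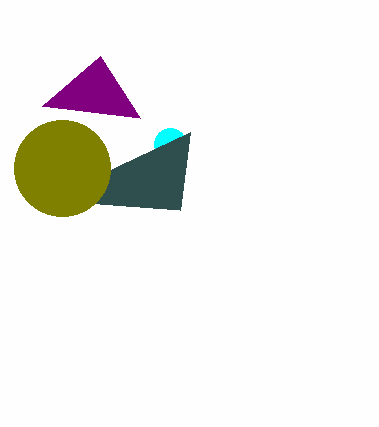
cx_1 = 170; cy_1 = 144; r_1 = 16; x0_2 = 190; y0_2 = 132; x2_3 = 100; y2_3 = 56; cx_4 = 62; cy_4 = 168; r_4 = 48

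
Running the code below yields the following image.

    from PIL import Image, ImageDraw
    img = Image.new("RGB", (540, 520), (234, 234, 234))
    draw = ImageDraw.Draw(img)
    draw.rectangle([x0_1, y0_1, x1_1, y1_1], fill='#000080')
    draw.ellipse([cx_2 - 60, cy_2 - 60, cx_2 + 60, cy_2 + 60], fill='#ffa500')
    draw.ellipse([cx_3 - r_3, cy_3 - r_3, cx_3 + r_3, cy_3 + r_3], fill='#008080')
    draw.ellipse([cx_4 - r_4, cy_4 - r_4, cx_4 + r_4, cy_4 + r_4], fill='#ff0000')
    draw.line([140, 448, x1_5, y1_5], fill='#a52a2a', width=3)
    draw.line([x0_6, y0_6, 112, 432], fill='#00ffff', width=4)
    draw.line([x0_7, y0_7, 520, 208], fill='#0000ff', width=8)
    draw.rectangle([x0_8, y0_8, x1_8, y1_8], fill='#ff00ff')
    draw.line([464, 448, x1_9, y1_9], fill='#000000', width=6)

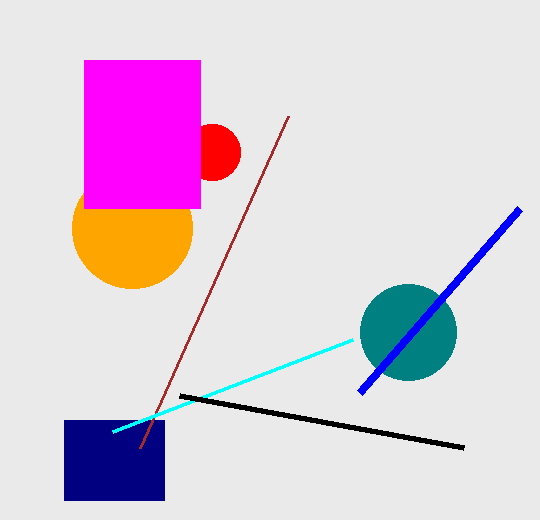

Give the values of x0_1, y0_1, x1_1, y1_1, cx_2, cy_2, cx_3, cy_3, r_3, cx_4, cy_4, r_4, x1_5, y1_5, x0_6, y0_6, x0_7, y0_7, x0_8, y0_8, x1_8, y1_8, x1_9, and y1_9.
x0_1 = 64; y0_1 = 420; x1_1 = 164; y1_1 = 500; cx_2 = 132; cy_2 = 228; cx_3 = 408; cy_3 = 332; r_3 = 48; cx_4 = 212; cy_4 = 152; r_4 = 28; x1_5 = 288; y1_5 = 116; x0_6 = 352; y0_6 = 340; x0_7 = 360; y0_7 = 392; x0_8 = 84; y0_8 = 60; x1_8 = 200; y1_8 = 208; x1_9 = 180; y1_9 = 396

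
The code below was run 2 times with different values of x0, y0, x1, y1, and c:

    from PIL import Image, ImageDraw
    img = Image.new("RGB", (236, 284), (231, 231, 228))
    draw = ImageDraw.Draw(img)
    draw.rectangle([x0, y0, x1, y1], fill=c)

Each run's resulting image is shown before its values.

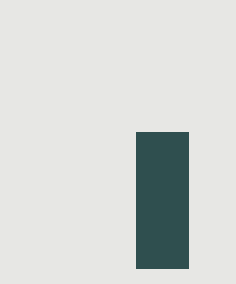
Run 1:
x0 = 136
y0 = 132
x1 = 188
y1 = 268
c = 'darkslategray'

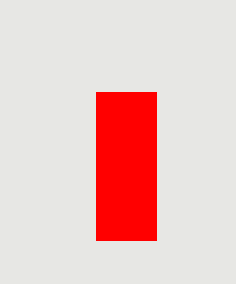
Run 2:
x0 = 96; y0 = 92; x1 = 156; y1 = 240; c = 'red'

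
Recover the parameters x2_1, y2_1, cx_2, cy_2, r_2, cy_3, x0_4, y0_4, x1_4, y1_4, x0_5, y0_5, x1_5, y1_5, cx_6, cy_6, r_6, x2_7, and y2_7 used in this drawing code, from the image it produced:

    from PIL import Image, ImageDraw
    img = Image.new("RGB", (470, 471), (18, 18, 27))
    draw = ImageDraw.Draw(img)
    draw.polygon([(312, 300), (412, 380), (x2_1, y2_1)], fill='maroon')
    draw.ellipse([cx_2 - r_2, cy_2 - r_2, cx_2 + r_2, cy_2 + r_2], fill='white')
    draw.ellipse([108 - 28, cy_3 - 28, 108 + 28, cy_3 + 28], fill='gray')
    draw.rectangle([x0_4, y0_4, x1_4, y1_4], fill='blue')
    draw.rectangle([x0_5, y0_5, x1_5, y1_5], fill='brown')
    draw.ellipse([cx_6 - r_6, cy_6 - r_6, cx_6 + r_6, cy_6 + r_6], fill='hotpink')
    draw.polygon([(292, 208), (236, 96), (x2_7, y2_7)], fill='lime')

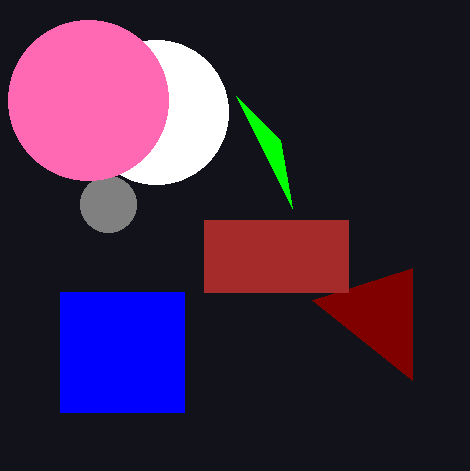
x2_1 = 412
y2_1 = 268
cx_2 = 156
cy_2 = 112
r_2 = 72
cy_3 = 204
x0_4 = 60
y0_4 = 292
x1_4 = 184
y1_4 = 412
x0_5 = 204
y0_5 = 220
x1_5 = 348
y1_5 = 292
cx_6 = 88
cy_6 = 100
r_6 = 80
x2_7 = 280
y2_7 = 140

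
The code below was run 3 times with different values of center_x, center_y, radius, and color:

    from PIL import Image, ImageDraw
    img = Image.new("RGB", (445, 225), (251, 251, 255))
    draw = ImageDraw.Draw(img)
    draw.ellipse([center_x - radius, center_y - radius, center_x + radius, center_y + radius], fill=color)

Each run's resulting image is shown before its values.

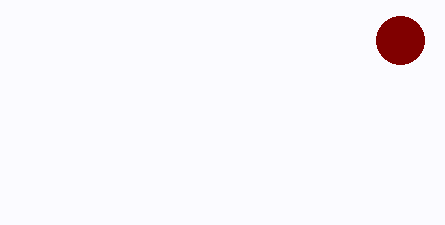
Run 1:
center_x = 400, center_y = 40, radius = 24, color = 'maroon'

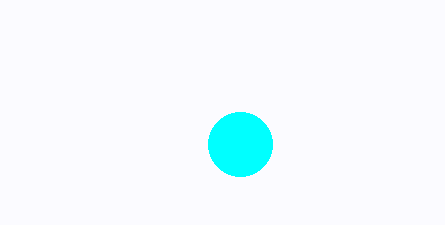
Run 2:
center_x = 240, center_y = 144, radius = 32, color = 'cyan'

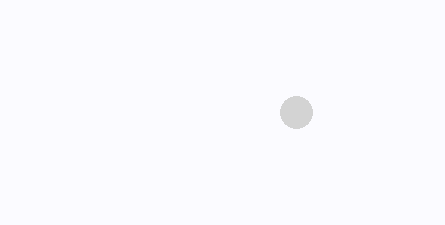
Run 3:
center_x = 296
center_y = 112
radius = 16
color = 'lightgray'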